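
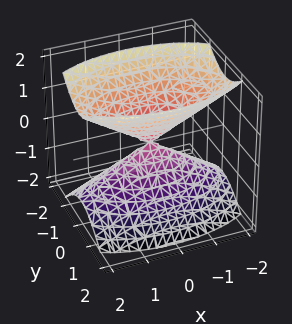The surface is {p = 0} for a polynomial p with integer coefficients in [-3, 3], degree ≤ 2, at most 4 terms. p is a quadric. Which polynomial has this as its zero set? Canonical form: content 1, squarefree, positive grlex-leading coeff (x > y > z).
x^2 + 3*y^2 - 2*z^2

I count 2 distinct pieces. They look like related sheets of one shape, so recover p as a whole.
Degree: a double cone through the origin; a quadric, so deg p = 2.
Symmetries: the x ↦ −x reflection is a symmetry, so x appears only in even powers; it's symmetric under z → −z, forcing even powers of z; mirror symmetry y ↦ −y ⇒ only even powers of y.
From the visible intercepts: it meets the z-axis at z = 0 (among the integer gridlines); it meets the x-axis at x = 0 (among the integer gridlines).
Matching integer coefficients to the picture gives p.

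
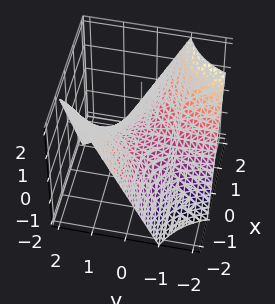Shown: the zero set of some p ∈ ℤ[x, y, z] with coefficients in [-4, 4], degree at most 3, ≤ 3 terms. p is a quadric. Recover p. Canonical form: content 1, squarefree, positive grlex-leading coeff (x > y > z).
x*y + z

Degree: a saddle surface; a quadric, so deg p = 2.
From the axis intercepts and sections: every point of the y-axis in the box is on the surface; the visible x-axis segment lies entirely on the surface; one z-axis crossing is at z = 0.
These observations pin down the coefficients.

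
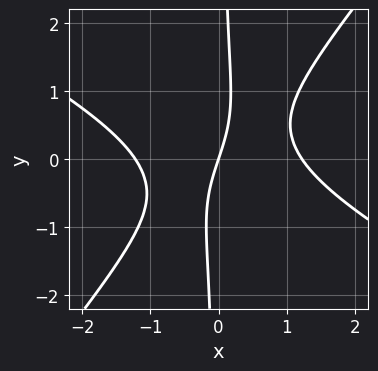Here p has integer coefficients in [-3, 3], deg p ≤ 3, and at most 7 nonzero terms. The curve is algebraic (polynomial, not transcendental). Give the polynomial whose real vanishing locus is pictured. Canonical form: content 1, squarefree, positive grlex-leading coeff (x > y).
deg p = 3. No degree-2 curve has this shape.
From the visible intercepts: one x-axis crossing is at x = 0; it crosses the y-axis at the gridline y = 0.
Fitting integer coefficients to these (and the overall shape) gives p.

2*x^3 + 2*x^2*y - 3*x*y^2 - 3*x + y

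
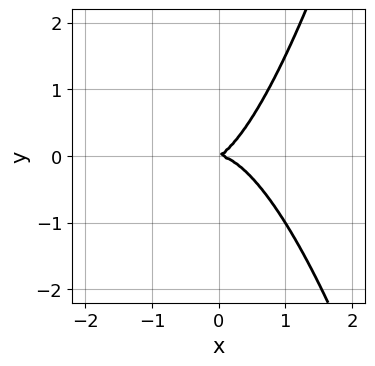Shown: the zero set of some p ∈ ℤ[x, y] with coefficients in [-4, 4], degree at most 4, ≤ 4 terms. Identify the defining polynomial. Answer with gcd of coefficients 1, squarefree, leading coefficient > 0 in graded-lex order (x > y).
3*x^3 + x*y - 2*y^2

1. deg p = 3. A generic line meets the curve in up to 3 points.
2. Checking where it meets the axes: it meets the x-axis at x = 0 (among the integer gridlines); it meets the y-axis at y = 0 (among the integer gridlines).
3. Matching integer coefficients to the picture gives p.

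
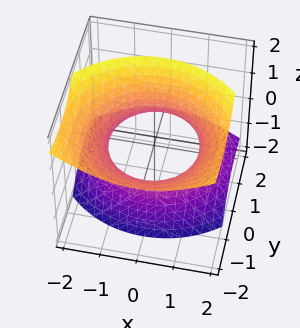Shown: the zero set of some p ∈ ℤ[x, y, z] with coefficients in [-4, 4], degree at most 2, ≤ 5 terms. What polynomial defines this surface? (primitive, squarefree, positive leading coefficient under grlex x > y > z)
2*x^2 + 2*y^2 + 3*y*z - 2*z^2 - 3

(a) Degree: the shape is more complex than any degree-1 surface, so deg p = 2.
(b) Checking where it meets the axes: the surface avoids every integer z-axis point in the box.
(c) Together with the visible shape, these determine p as stated.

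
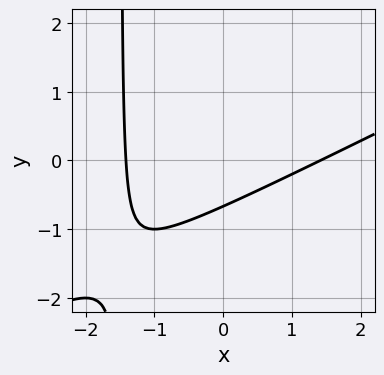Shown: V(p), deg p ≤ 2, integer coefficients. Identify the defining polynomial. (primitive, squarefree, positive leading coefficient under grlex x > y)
x^2 - 2*x*y - 3*y - 2

First, degree: no degree-1 curve has this shape, so deg p = 2.
Finally, matching integer coefficients to the picture gives p.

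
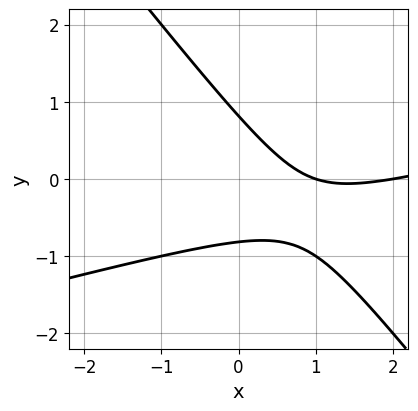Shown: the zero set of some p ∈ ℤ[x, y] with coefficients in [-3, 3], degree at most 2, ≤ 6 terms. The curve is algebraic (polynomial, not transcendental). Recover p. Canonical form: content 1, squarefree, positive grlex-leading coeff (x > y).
x^2 - 3*x*y - 3*y^2 - 3*x + 2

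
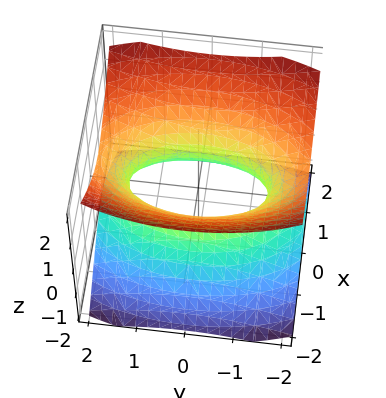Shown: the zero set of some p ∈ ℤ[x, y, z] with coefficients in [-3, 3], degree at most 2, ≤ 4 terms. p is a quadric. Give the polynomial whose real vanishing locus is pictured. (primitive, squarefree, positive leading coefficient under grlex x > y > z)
3*x^2 + y^2 - 3*z^2 - 2

First, the degree is 2 — an hourglass — one-sheet hyperboloid; a quadric.
Then, symmetries: it's symmetric under y → −y, forcing even powers of y; it's symmetric under x → −x, forcing even powers of x; the z ↦ −z reflection is a symmetry, so z appears only in even powers.
Then, against the integer gridlines: it misses every integer gridline on the z-axis.
Finally, together with the visible shape, these determine p as stated.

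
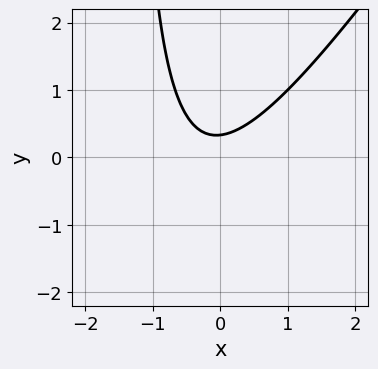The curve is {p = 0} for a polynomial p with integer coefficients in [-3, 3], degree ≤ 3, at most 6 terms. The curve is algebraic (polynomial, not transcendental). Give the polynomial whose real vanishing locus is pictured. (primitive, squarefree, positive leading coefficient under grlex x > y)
1. deg p = 2. A generic line meets the curve in up to 2 points.
2. Observable constraints: the curve avoids every integer x-axis point in the box.
3. Matching integer coefficients to the picture gives p.

3*x^2 - 2*x*y + x - 3*y + 1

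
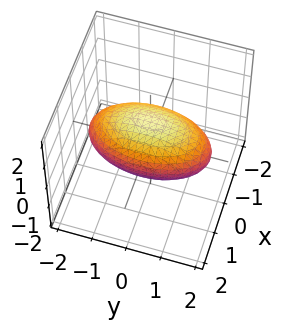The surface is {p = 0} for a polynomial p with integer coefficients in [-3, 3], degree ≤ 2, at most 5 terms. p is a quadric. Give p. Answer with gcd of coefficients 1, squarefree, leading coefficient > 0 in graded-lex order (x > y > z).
(a) The degree is 2 — bounded and convex; a quadric.
(b) Symmetries: mirror symmetry x ↦ −x ⇒ only even powers of x; mirror symmetry y ↦ −y ⇒ only even powers of y; it's symmetric under z → −z, forcing even powers of z.
(c) Observable constraints: among the integer gridlines, it crosses the x-axis at x ∈ {-1, 1}; among the integer gridlines, it crosses the z-axis at z ∈ {-1, 1}.
(d) Matching integer coefficients to the picture gives p.

3*x^2 + y^2 + 3*z^2 - 3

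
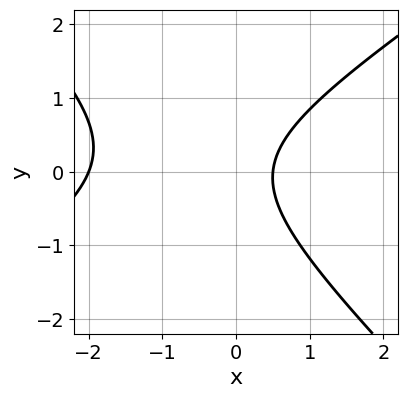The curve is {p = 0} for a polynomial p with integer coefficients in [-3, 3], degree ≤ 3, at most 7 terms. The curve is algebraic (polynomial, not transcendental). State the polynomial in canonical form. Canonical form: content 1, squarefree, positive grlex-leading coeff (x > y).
2*x^2 - x*y - 3*y^2 + 3*x - 2

deg p = 2.
Observable constraints: it meets the x-axis at x = -2 (among the integer gridlines); it misses every integer gridline on the y-axis.
Solving for integer coefficients yields p as stated.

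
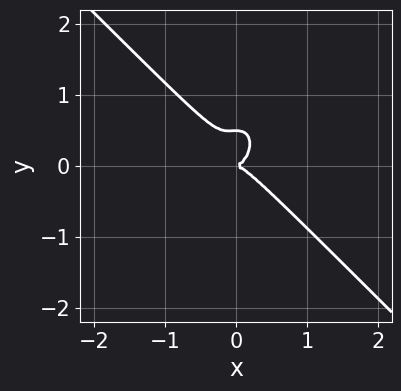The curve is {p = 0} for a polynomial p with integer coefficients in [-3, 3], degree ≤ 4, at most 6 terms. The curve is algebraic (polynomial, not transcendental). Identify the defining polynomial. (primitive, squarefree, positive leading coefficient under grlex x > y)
(a) The degree is 3 — a generic line meets the curve in up to 3 points.
(b) Checking where it meets the axes: one x-axis crossing is at x = 0; it crosses the y-axis at the gridline y = 0.
(c) Solving for integer coefficients yields p as stated.

3*x^3 + x^2*y + 2*y^3 - y^2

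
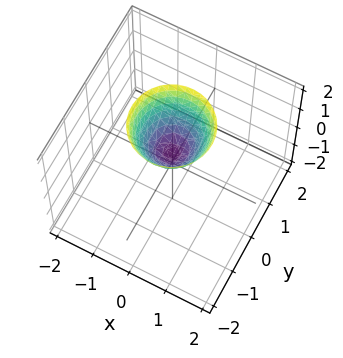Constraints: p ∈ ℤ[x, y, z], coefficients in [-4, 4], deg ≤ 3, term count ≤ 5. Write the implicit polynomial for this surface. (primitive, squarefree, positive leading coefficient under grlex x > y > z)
(a) The degree is 2 — no degree-1 surface has this shape.
(b) By symmetry, the surface is invariant under rotation about z: p = q(x² + y², z).
(c) Checking where it meets the axes: it misses every integer gridline on the y-axis; a circular section at z = 2 has radius exactly 1; no x-intercept at any integer in the box.
(d) The integer polynomial consistent with all of this is the stated p.

3*x^2 + 3*y^2 - 2*z + 1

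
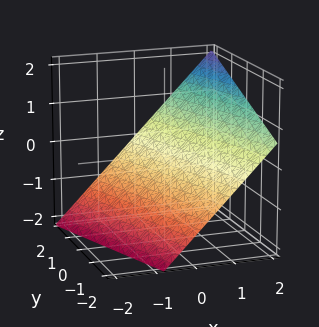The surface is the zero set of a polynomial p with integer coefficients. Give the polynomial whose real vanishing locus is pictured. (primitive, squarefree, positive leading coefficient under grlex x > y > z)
1. Degree: every cross-section is a straight line — this is a plane, so deg p = 1.
2. From the visible intercepts: one y-axis crossing is at y = 2.
3. Together with the visible shape, these determine p as stated.

3*x + y - 3*z - 2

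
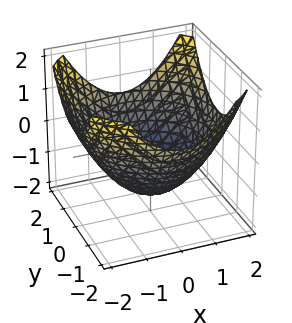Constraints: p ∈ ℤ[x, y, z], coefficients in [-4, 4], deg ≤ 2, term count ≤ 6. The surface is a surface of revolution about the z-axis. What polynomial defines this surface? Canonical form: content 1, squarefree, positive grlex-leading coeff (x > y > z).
Degree: the shape is more complex than any degree-1 surface, so deg p = 2.
Symmetries: the surface is invariant under rotation about z: p = q(x² + y², z).
Reading off the gridlines: a circular section at z = -1 has radius exactly 1.
Matching integer coefficients to the picture gives p.

x^2 + y^2 - 2*z - 3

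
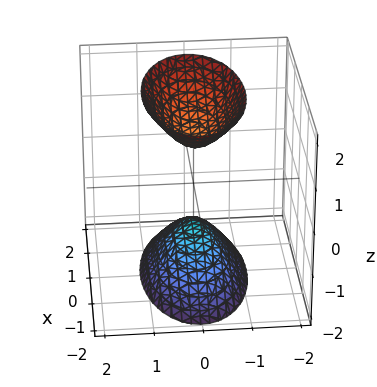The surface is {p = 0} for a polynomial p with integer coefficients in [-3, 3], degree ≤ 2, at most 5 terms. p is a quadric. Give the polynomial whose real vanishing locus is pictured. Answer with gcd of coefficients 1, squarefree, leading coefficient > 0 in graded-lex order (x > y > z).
x^2 + 3*y^2 - z^2 + 1

The picture has 2 separate pieces. They look like related sheets of one shape, so recover p as a whole.
deg p = 2. Two separate bowl-shaped sheets opening away from each other; a quadric.
Symmetries: the x ↦ −x reflection is a symmetry, so x appears only in even powers; the y ↦ −y reflection is a symmetry, so y appears only in even powers; it's symmetric under z → −z, forcing even powers of z.
Against the integer gridlines: the surface avoids every integer x-axis point in the box; the z-axis gridline crossings are at z ∈ {-1, 1}; no y-intercept at any integer in the box.
Together with the visible shape, these determine p as stated.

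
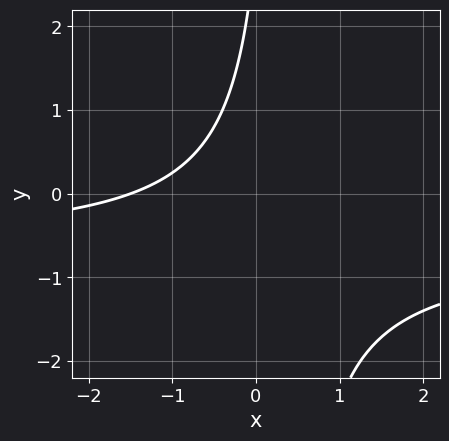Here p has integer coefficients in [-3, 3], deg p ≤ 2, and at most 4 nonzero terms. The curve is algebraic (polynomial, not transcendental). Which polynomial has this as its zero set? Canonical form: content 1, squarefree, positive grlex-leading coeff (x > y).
3*x*y + 2*x - y + 3

First, degree: no degree-1 curve has this shape, so deg p = 2.
Next, from the axis intercepts and sections: no y-intercept at any integer in the box.
Finally, putting this together gives p.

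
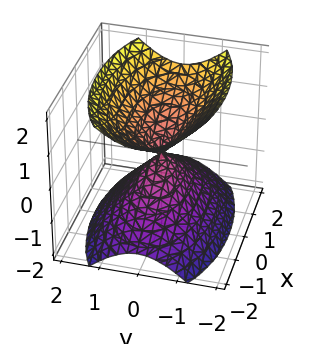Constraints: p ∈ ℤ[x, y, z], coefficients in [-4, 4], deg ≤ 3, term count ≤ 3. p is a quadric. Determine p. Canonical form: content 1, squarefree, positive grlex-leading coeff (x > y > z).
x^2 + 3*y^2 - 2*z^2

The picture has 2 separate pieces.
deg p = 2.
Symmetries: mirror symmetry x ↦ −x ⇒ only even powers of x; mirror symmetry y ↦ −y ⇒ only even powers of y; mirror symmetry z ↦ −z ⇒ only even powers of z.
From the axis intercepts and sections: it crosses the x-axis at the gridline x = 0; it meets the y-axis at y = 0 (among the integer gridlines); it crosses the z-axis at the gridline z = 0.
Putting this together gives p.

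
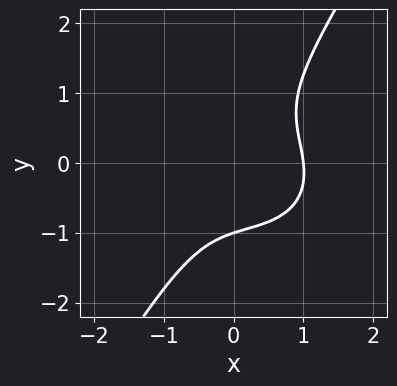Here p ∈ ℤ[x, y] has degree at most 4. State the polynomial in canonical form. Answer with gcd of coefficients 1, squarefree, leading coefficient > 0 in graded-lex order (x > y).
First, deg p = 3.
Then, observable constraints: one y-axis crossing is at y = -1; one x-axis crossing is at x = 1.
Finally, solving for integer coefficients yields p as stated.

3*x^3 + x^2*y + 3*x*y^2 - 3*y^3 - 3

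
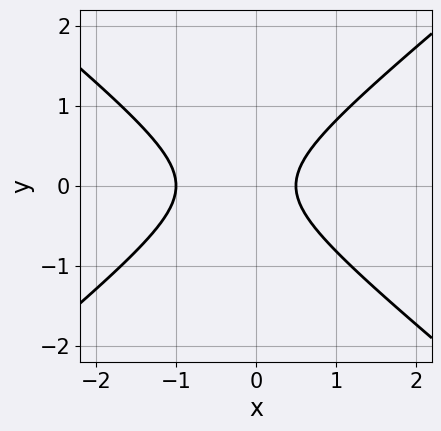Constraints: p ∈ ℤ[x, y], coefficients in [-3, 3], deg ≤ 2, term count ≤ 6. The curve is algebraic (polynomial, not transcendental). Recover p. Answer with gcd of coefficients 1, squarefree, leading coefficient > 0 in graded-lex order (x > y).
2*x^2 - 3*y^2 + x - 1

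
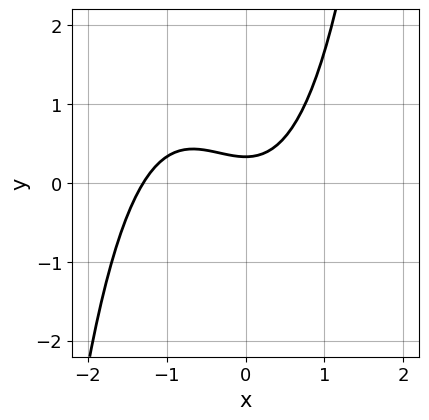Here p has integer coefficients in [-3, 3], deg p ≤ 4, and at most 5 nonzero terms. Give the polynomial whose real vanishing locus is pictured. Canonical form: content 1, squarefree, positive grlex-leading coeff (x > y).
2*x^3 + 2*x^2 - 3*y + 1

1. The degree is 3 — the shape is more complex than any degree-2 curve.
2. The integer polynomial consistent with all of this is the stated p.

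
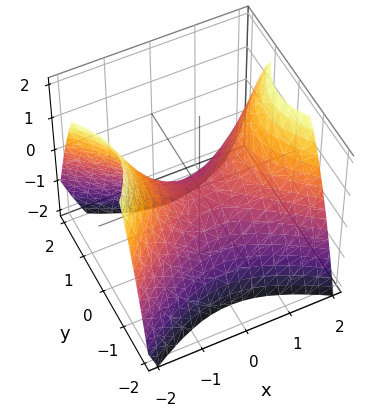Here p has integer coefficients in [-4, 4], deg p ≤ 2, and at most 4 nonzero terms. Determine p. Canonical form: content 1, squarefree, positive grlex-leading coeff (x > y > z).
First, degree: a saddle surface; a quadric, so deg p = 2.
Next, symmetries: mirror symmetry x ↦ −x ⇒ only even powers of x; the y ↦ −y reflection is a symmetry, so y appears only in even powers.
Then, checking where it meets the axes: it crosses the z-axis at the gridline z = 0; one x-axis crossing is at x = 0; it crosses the y-axis at the gridline y = 0.
Finally, the integer polynomial consistent with all of this is the stated p.

2*x^2 - 3*y^2 - 3*z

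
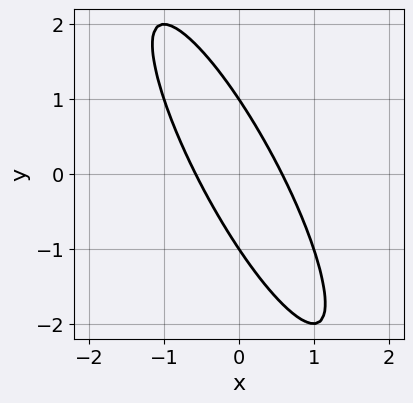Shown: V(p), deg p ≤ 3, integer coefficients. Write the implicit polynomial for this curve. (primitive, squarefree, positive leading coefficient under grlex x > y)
1. The degree is 2 — a generic line meets the curve in up to 2 points.
2. Checking where it meets the axes: the y-axis gridline crossings are at y ∈ {-1, 1}.
3. Solving for integer coefficients yields p as stated.

3*x^2 + 3*x*y + y^2 - 1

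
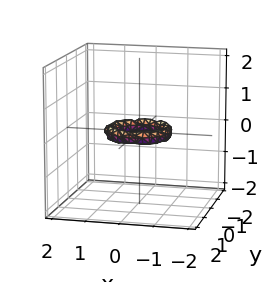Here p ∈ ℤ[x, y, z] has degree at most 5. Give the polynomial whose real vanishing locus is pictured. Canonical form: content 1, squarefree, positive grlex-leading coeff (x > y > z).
(a) The degree is 4 — no degree-3 surface has this shape.
(b) By symmetry, every cross-section ⟂ z is a circle, so x, y appear only via x² + y².
(c) Reading off the gridlines: the x-axis gridline crossings are at x ∈ {-1, 1}; the y-axis gridline crossings are at y ∈ {-1, 1}; no z-intercept at any integer in the box; a circular section at z = 0 has radius between 0 and 1.
(d) Putting this together gives p.

2*x^4 + 4*x^2*y^2 + 2*y^4 - 3*x^2 - 3*y^2 + 3*z^2 + 1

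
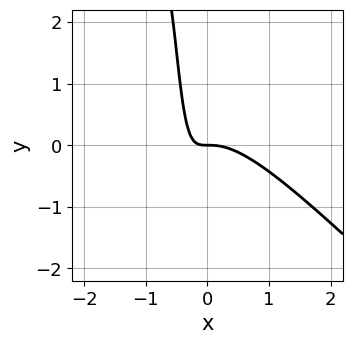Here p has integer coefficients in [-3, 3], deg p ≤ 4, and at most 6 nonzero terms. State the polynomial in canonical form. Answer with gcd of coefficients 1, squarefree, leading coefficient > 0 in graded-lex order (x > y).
3*x^3 + 3*x^2*y + 3*x*y + y

First, degree: the shape is more complex than any degree-2 curve, so deg p = 3.
Then, from the axis intercepts and sections: it crosses the y-axis at the gridline y = 0; it crosses the x-axis at the gridline x = 0.
Finally, together with the visible shape, these determine p as stated.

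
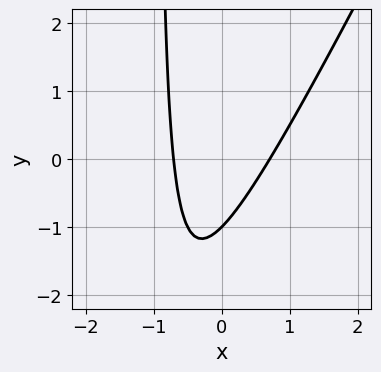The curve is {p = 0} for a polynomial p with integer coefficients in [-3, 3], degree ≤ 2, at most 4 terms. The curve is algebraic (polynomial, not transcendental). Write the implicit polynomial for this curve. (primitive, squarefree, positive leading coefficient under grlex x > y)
(a) The degree is 2 — no degree-1 curve has this shape.
(b) Checking where it meets the axes: one y-axis crossing is at y = -1.
(c) Together with the visible shape, these determine p as stated.

2*x^2 - x*y - y - 1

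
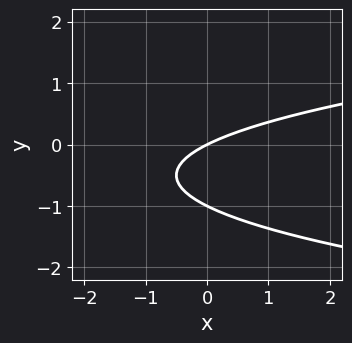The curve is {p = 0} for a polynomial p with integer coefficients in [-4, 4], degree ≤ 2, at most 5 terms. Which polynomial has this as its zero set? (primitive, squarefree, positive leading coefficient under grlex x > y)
First, deg p = 2.
Then, against the integer gridlines: the y-axis gridline crossings are at y ∈ {-1, 0}; it meets the x-axis at x = 0 (among the integer gridlines).
Finally, the integer polynomial consistent with all of this is the stated p.

2*y^2 - x + 2*y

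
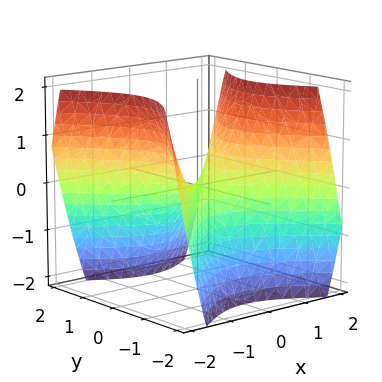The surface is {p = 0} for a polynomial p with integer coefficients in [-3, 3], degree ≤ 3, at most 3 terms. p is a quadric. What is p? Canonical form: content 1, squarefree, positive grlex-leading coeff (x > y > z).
x^2 - y^2 - z

(a) The degree is 2 — a saddle surface; a quadric.
(b) Symmetries: mirror symmetry x ↦ −x ⇒ only even powers of x; the y ↦ −y reflection is a symmetry, so y appears only in even powers.
(c) From the visible intercepts: it crosses the x-axis at the gridline x = 0; one z-axis crossing is at z = 0; one y-axis crossing is at y = 0.
(d) Assembling these constraints gives the stated polynomial.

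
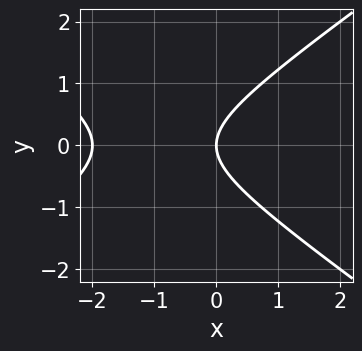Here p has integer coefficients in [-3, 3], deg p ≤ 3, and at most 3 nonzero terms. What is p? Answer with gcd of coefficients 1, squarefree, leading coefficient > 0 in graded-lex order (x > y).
x^2 - 2*y^2 + 2*x

(a) Degree: no degree-1 curve has this shape, so deg p = 2.
(b) Symmetries: mirror symmetry y ↦ −y ⇒ only even powers of y.
(c) From the axis intercepts and sections: it meets the y-axis at y = 0 (among the integer gridlines); among the integer gridlines, it crosses the x-axis at x ∈ {-2, 0}.
(d) Fitting integer coefficients to these (and the overall shape) gives p.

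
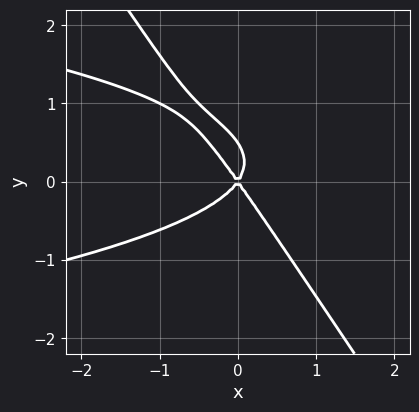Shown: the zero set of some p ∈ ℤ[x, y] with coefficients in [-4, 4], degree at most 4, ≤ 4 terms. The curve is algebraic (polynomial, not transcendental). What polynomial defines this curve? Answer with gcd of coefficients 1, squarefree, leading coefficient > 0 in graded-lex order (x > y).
3*x*y^2 + 2*y^3 + 2*x^2 - y^2

The degree is 3 — a generic line meets the curve in up to 3 points.
From the visible intercepts: it crosses the y-axis at the gridline y = 0; it meets the x-axis at x = 0 (among the integer gridlines).
These observations pin down the coefficients.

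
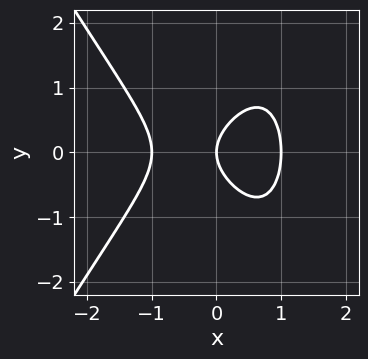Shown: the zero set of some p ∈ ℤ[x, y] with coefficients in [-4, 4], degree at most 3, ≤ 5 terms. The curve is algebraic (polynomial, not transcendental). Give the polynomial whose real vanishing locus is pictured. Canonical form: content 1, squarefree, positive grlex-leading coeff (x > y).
deg p = 3.
Symmetries: mirror symmetry y ↦ −y ⇒ only even powers of y.
Against the integer gridlines: one y-axis crossing is at y = 0; the x-axis gridline crossings are at x ∈ {-1, 0, 1}.
Matching integer coefficients to the picture gives p.

3*x^3 - x*y^2 + 3*y^2 - 3*x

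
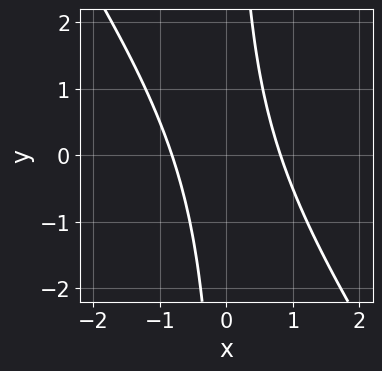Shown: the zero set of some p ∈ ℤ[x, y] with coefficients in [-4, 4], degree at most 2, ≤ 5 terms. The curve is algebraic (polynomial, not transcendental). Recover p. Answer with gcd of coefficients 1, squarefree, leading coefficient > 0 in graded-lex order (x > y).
(a) The degree is 2 — the shape is more complex than any degree-1 curve.
(b) Reading off the gridlines: it misses every integer gridline on the y-axis.
(c) Fitting integer coefficients to these (and the overall shape) gives p.

3*x^2 + 2*x*y - 2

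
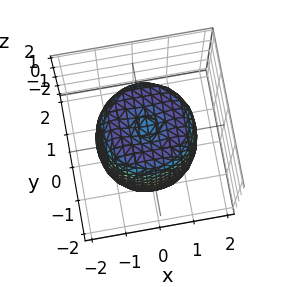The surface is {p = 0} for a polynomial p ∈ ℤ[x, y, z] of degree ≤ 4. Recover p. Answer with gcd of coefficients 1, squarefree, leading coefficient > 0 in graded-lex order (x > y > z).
First, the degree is 4 — a generic line meets the surface in up to 4 points.
Next, by symmetry, the surface is invariant under rotation about z: p = q(x² + y², z).
Next, observable constraints: a circular section at z = -1 has radius between 1 and 2.
Finally, matching integer coefficients to the picture gives p.

2*x^4 + 4*x^2*y^2 + 2*y^4 - 3*x^2 - 3*y^2 + z^2 - 2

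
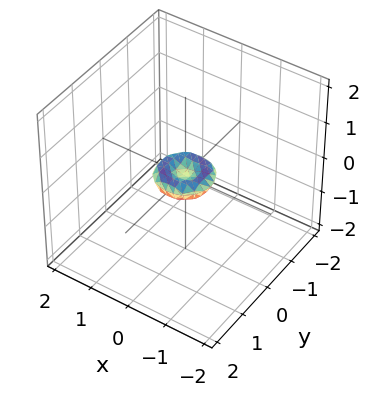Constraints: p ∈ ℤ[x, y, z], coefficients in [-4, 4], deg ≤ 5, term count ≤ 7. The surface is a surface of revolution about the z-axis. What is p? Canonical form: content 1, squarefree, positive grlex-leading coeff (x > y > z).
2*x^4 + 4*x^2*y^2 + 2*y^4 - x^2 - y^2 + 3*z^2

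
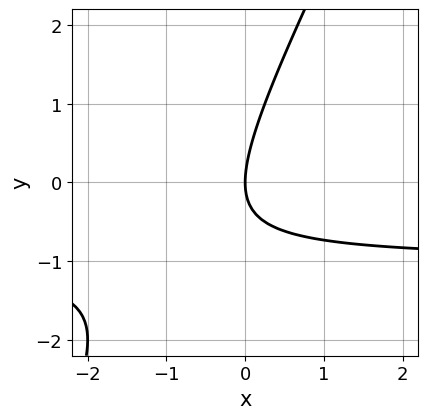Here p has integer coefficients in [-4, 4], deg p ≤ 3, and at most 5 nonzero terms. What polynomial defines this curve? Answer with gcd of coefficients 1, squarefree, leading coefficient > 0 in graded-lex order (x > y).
2*x*y - y^2 + 2*x

First, deg p = 2. The shape is more complex than any degree-1 curve.
Next, checking where it meets the axes: one y-axis crossing is at y = 0; one x-axis crossing is at x = 0.
Finally, solving for integer coefficients yields p as stated.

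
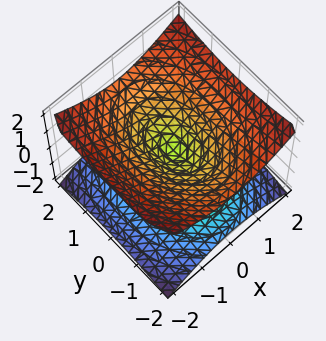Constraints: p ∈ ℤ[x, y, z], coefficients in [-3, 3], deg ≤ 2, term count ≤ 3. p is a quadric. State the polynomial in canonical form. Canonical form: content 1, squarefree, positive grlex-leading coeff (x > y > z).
2*x^2 + y^2 - 3*z^2

The degree is 2 — two nappes meeting at a single point; a quadric.
Symmetries: the z ↦ −z reflection is a symmetry, so z appears only in even powers; mirror symmetry x ↦ −x ⇒ only even powers of x; mirror symmetry y ↦ −y ⇒ only even powers of y.
Against the integer gridlines: it crosses the x-axis at the gridline x = 0; one z-axis crossing is at z = 0; one y-axis crossing is at y = 0.
Together with the visible shape, these determine p as stated.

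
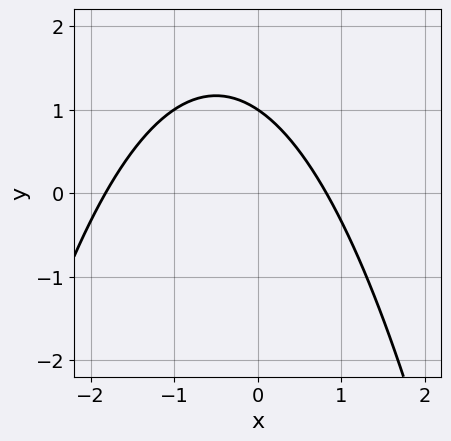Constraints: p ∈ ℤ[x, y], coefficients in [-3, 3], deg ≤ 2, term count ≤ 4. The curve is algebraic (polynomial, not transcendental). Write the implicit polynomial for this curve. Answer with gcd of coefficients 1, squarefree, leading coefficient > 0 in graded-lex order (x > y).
2*x^2 + 2*x + 3*y - 3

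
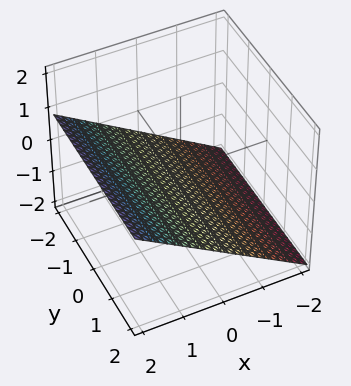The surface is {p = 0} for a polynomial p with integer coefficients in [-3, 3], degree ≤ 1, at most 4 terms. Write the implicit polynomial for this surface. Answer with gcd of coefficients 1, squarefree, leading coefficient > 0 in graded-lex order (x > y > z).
2*x - 3*z - 2

Degree: every cross-section is a straight line — this is a plane, so deg p = 1.
From the visible intercepts: one x-axis crossing is at x = 1; it misses every integer gridline on the y-axis.
Matching integer coefficients to the picture gives p.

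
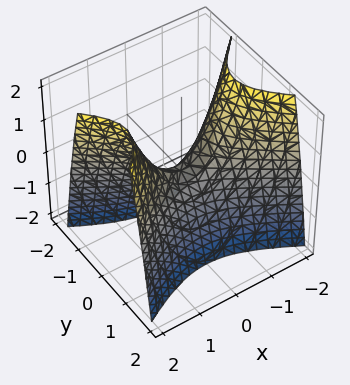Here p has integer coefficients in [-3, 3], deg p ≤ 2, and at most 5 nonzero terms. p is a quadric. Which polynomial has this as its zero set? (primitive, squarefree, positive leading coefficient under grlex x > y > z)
x^2 - 2*y^2 - z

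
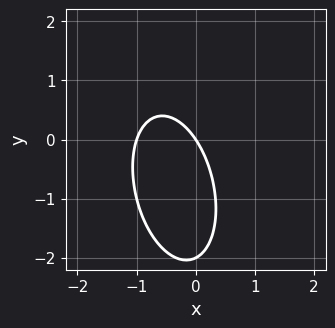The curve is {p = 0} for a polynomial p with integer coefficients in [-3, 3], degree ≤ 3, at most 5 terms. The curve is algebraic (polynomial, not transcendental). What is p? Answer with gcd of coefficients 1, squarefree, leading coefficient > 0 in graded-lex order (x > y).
3*x^2 + x*y + y^2 + 3*x + 2*y

1. The degree is 2 — no degree-1 curve has this shape.
2. Against the integer gridlines: among the integer gridlines, it crosses the y-axis at y ∈ {-2, 0}; the x-axis gridline crossings are at x ∈ {-1, 0}.
3. Putting this together gives p.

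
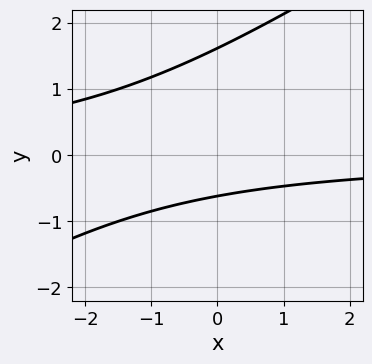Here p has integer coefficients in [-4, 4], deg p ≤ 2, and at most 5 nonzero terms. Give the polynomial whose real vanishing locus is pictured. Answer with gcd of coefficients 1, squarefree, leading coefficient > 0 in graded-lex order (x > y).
(a) Degree: a generic line meets the curve in up to 2 points, so deg p = 2.
(b) From the axis intercepts and sections: the curve avoids every integer x-axis point in the box.
(c) Solving for integer coefficients yields p as stated.

2*x*y - 3*y^2 + 3*y + 3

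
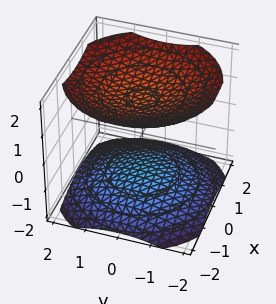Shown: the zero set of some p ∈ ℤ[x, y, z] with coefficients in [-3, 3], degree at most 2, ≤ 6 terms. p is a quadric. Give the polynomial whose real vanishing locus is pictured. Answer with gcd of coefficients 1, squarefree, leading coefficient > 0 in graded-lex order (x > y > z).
(a) I count 2 distinct pieces.
(b) The degree is 2 — two sheets facing apart; a quadric.
(c) Symmetries: mirror symmetry z ↦ −z ⇒ only even powers of z; every cross-section ⟂ z is a circle, so x, y appear only via x² + y².
(d) Checking where it meets the axes: it misses every integer gridline on the x-axis; no y-intercept at any integer in the box.
(e) Solving for integer coefficients yields p as stated.

x^2 + y^2 - 2*z^2 + 3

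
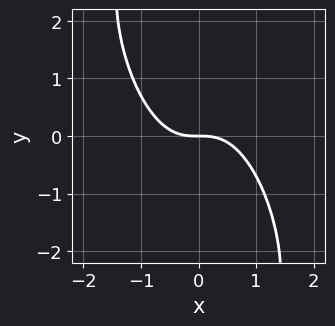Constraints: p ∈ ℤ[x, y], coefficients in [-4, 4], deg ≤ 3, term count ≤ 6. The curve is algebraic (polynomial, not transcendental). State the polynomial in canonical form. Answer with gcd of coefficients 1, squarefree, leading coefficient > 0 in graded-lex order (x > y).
The degree is 3 — the shape is more complex than any degree-2 curve.
Reading off the gridlines: it crosses the x-axis at the gridline x = 0; it meets the y-axis at y = 0 (among the integer gridlines).
Matching integer coefficients to the picture gives p.

3*x^3 + 2*x^2*y + x*y^2 + 3*y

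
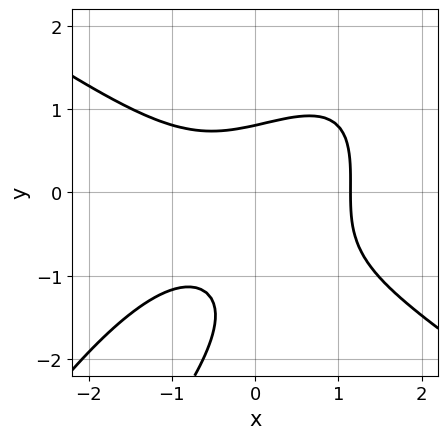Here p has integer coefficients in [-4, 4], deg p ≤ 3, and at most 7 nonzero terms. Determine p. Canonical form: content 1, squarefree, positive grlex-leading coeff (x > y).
2*x^3 - 3*x*y^2 + 2*y^3 + 3*y^2 - 3

First, the degree is 3 — no degree-2 curve has this shape.
Finally, solving for integer coefficients yields p as stated.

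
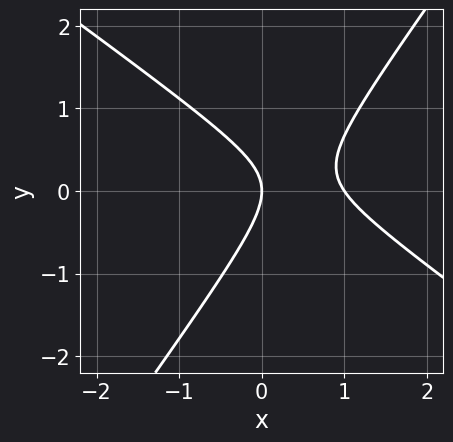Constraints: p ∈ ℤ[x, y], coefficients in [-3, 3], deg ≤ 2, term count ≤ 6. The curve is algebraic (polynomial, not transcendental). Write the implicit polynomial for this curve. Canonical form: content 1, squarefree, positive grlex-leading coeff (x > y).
3*x^2 + 2*x*y - 3*y^2 - 3*x

First, degree: no degree-1 curve has this shape, so deg p = 2.
Then, observable constraints: the x-axis gridline crossings are at x ∈ {0, 1}; it meets the y-axis at y = 0 (among the integer gridlines).
Finally, fitting integer coefficients to these (and the overall shape) gives p.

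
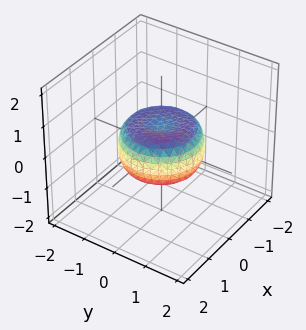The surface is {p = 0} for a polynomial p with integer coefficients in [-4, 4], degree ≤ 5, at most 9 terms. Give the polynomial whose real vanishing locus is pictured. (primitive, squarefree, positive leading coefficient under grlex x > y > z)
First, the degree is 4 — a generic line meets the surface in up to 4 points.
Then, symmetries: the z-axis is an axis of rotation, so x and y enter only as x² + y².
Next, from the axis intercepts and sections: a circular section at z = 0 has radius between 1 and 2.
Finally, the integer polynomial consistent with all of this is the stated p.

2*x^4 + 4*x^2*y^2 + 2*y^4 - 2*x^2 - 2*y^2 + 3*z^2 - 1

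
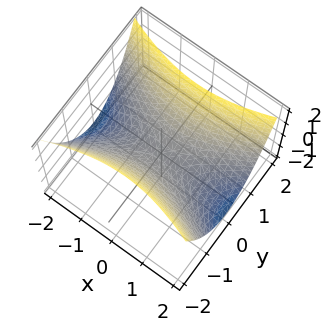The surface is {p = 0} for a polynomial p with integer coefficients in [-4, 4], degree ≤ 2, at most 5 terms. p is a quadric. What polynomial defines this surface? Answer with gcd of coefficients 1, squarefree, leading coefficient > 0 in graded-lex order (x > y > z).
First, deg p = 2. A hyperbolic paraboloid; a quadric.
Next, symmetries: mirror symmetry x ↦ −x ⇒ only even powers of x; it's symmetric under y → −y, forcing even powers of y.
Next, reading off the gridlines: it meets the x-axis at x = 0 (among the integer gridlines); it crosses the y-axis at the gridline y = 0; it meets the z-axis at z = 0 (among the integer gridlines).
Finally, matching integer coefficients to the picture gives p.

x^2 - 3*y^2 + 3*z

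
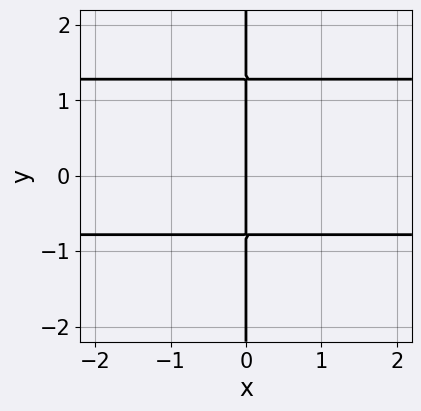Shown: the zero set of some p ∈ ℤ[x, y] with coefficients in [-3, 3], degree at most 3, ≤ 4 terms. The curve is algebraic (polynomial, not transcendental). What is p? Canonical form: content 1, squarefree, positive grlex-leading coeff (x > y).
First, the degree is 3 — the shape is more complex than any degree-2 curve.
Next, checking where it meets the axes: one x-axis crossing is at x = 0; the visible y-axis segment lies entirely on the curve.
Finally, solving for integer coefficients yields p as stated.

2*x*y^2 - x*y - 2*x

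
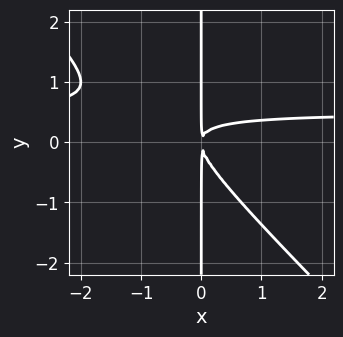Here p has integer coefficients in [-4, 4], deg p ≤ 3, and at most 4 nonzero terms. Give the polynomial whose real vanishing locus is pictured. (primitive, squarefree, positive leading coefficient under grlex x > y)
First, deg p = 3. The shape is more complex than any degree-2 curve.
Next, against the integer gridlines: every point of the y-axis in the box is on the curve.
Finally, matching integer coefficients to the picture gives p.

2*x^2*y + 2*x*y^2 - x^2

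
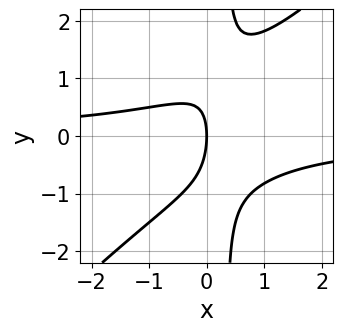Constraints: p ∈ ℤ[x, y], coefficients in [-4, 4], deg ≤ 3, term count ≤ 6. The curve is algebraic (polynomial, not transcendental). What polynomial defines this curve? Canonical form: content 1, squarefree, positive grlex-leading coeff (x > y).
3*x^2*y - 3*x*y^2 - x*y + y^2 + 3*x

First, the degree is 3 — the shape is more complex than any degree-2 curve.
Then, from the visible intercepts: it crosses the y-axis at the gridline y = 0; one x-axis crossing is at x = 0.
Finally, the integer polynomial consistent with all of this is the stated p.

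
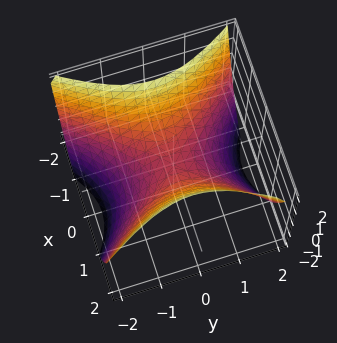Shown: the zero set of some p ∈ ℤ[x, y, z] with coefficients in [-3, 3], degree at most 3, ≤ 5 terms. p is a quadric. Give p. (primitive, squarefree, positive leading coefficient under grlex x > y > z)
(a) The degree is 2 — a saddle surface; a quadric.
(b) Symmetries: the x ↦ −x reflection is a symmetry, so x appears only in even powers; mirror symmetry y ↦ −y ⇒ only even powers of y.
(c) Reading off the gridlines: it meets the x-axis at x = 0 (among the integer gridlines); it meets the y-axis at y = 0 (among the integer gridlines).
(d) Assembling these constraints gives the stated polynomial.

3*x^2 - 2*y^2 - 3*z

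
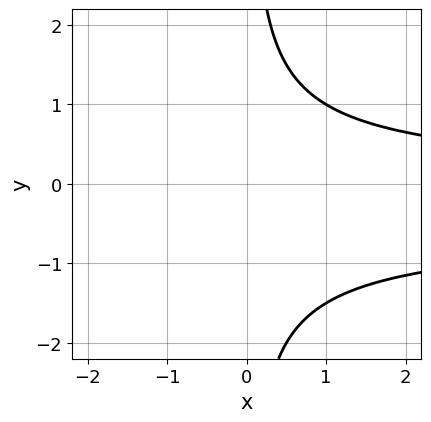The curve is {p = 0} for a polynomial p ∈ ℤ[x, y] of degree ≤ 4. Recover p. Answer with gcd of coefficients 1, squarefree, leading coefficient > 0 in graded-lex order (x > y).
First, the degree is 3 — the shape is more complex than any degree-2 curve.
Next, from the axis intercepts and sections: no y-intercept at any integer in the box; no x-intercept at any integer in the box.
Finally, together with the visible shape, these determine p as stated.

2*x*y^2 + x*y - 3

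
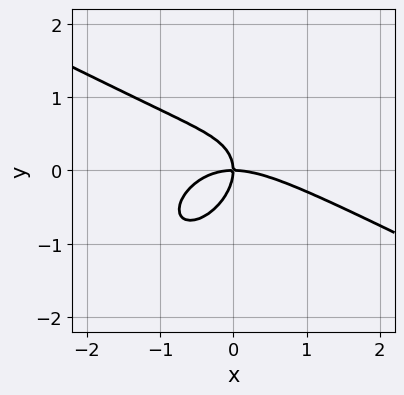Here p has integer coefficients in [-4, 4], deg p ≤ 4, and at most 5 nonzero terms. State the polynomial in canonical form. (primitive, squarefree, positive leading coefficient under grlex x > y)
(a) deg p = 3.
(b) From the axis intercepts and sections: it meets the x-axis at x = 0 (among the integer gridlines); it meets the y-axis at y = 0 (among the integer gridlines).
(c) Together with the visible shape, these determine p as stated.

x^3 + x^2*y - x*y^2 + 2*y^3 + 2*x*y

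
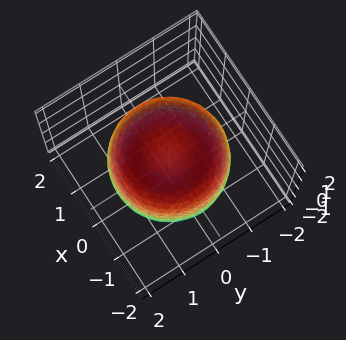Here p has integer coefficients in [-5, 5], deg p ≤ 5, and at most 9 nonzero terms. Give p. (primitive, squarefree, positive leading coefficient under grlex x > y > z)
2*x^4 + 4*x^2*y^2 + 2*y^4 - 3*x^2 - 3*y^2 + 3*z^2 - 3

1. deg p = 4. A generic line meets the surface in up to 4 points.
2. Symmetries: every cross-section ⟂ z is a circle, so x, y appear only via x² + y².
3. Observable constraints: a circular section at z = -1 has radius between 1 and 2; among the integer gridlines, it crosses the z-axis at z ∈ {-1, 1}.
4. Assembling these constraints gives the stated polynomial.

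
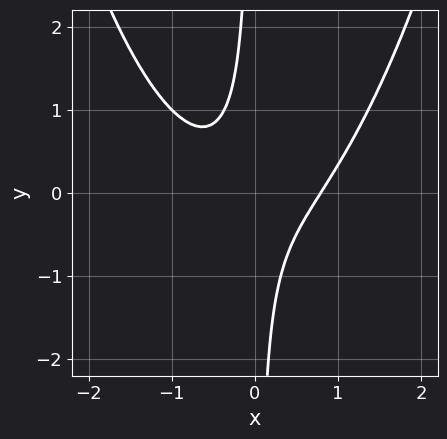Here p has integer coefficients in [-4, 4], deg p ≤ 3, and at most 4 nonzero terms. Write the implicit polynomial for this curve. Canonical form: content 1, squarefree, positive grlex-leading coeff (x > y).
2*x^3 - 3*x*y - 1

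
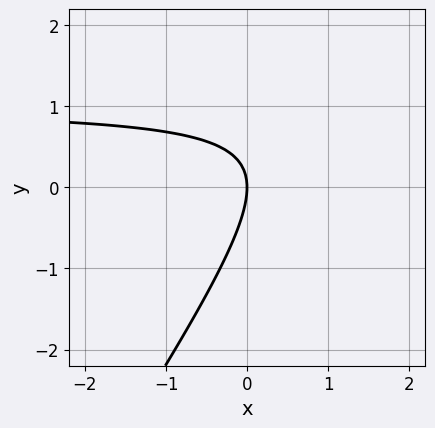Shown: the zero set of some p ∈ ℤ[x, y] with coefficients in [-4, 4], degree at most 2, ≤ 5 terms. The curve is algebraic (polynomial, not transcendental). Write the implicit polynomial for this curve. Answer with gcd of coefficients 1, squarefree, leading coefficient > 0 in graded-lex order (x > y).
3*x*y - 2*y^2 - 3*x

The degree is 2 — the shape is more complex than any degree-1 curve.
From the axis intercepts and sections: it meets the x-axis at x = 0 (among the integer gridlines); it meets the y-axis at y = 0 (among the integer gridlines).
Together with the visible shape, these determine p as stated.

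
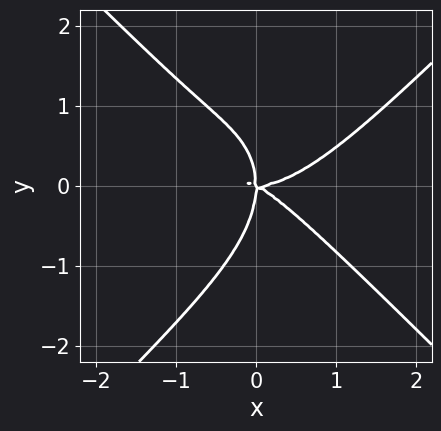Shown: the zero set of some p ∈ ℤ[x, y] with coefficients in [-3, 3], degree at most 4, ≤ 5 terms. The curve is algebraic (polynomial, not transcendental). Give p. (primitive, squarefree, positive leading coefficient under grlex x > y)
The degree is 4 — no degree-3 curve has this shape.
Against the integer gridlines: one y-axis crossing is at y = 0; it crosses the x-axis at the gridline x = 0.
Fitting integer coefficients to these (and the overall shape) gives p.

x^4 - y^4 - x^2*y - 2*x*y^2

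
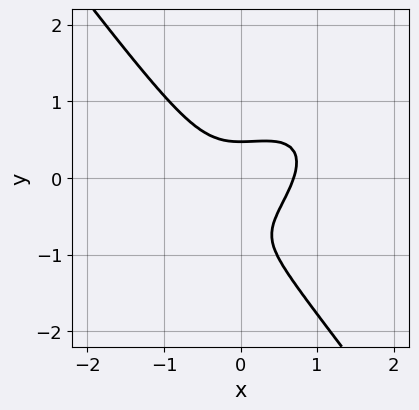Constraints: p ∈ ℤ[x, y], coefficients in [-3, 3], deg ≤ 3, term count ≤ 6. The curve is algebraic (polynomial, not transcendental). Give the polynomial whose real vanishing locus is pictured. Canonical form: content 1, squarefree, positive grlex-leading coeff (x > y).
3*x^3 - 3*x^2*y + 3*y^3 + 3*y^2 - 1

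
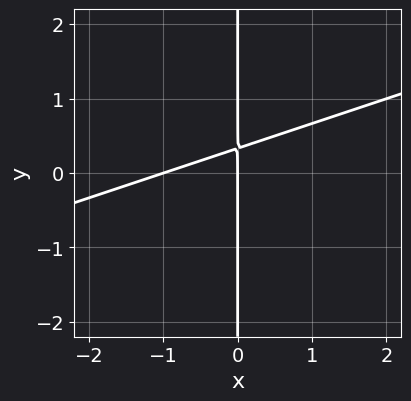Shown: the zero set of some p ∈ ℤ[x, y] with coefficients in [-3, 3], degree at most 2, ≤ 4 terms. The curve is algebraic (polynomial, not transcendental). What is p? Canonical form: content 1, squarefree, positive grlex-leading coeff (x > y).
deg p = 2. No degree-1 curve has this shape.
From the visible intercepts: the visible y-axis segment lies entirely on the curve; the x-axis gridline crossings are at x ∈ {-1, 0}.
Putting this together gives p.

x^2 - 3*x*y + x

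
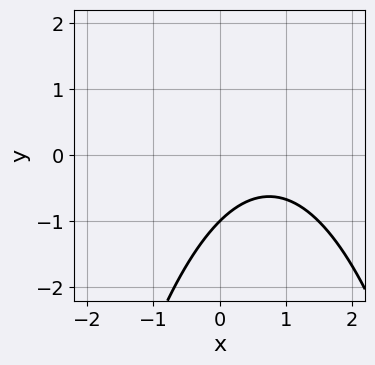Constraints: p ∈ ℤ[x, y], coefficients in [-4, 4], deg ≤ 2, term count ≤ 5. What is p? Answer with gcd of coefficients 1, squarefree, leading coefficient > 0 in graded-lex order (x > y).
First, deg p = 2.
Then, observable constraints: it crosses the y-axis at the gridline y = -1; no x-intercept at any integer in the box.
Finally, putting this together gives p.

2*x^2 - 3*x + 3*y + 3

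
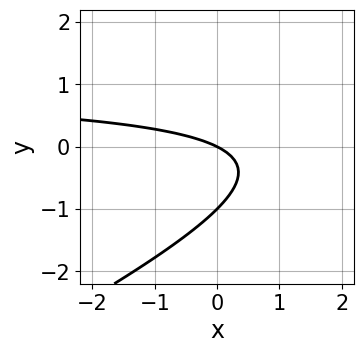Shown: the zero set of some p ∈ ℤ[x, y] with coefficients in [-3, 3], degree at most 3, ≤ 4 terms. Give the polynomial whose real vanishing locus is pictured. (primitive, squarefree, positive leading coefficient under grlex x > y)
(a) The degree is 2 — no degree-1 curve has this shape.
(b) From the axis intercepts and sections: it crosses the x-axis at the gridline x = 0; among the integer gridlines, it crosses the y-axis at y ∈ {-1, 0}.
(c) Together with the visible shape, these determine p as stated.

x*y - 2*y^2 - x - 2*y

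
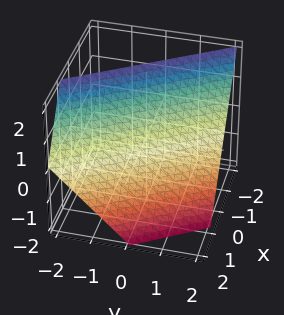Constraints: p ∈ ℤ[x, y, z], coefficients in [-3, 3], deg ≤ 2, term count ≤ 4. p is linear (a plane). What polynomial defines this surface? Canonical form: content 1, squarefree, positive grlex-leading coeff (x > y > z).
1. The degree is 1 — the surface is flat (a plane).
2. Observable constraints: one y-axis crossing is at y = 1; it meets the z-axis at z = 1 (among the integer gridlines).
3. Assembling these constraints gives the stated polynomial.

3*x + 2*y + 2*z - 2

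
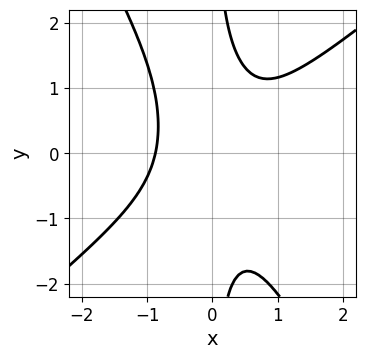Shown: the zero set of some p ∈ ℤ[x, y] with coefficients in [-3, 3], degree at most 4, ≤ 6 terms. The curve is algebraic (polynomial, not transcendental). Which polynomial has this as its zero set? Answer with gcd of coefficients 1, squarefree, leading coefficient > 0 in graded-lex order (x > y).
Degree: no degree-2 curve has this shape, so deg p = 3.
From the axis intercepts and sections: it misses every integer gridline on the y-axis.
Matching integer coefficients to the picture gives p.

3*x^3 - 2*x^2*y - 2*x*y^2 + 2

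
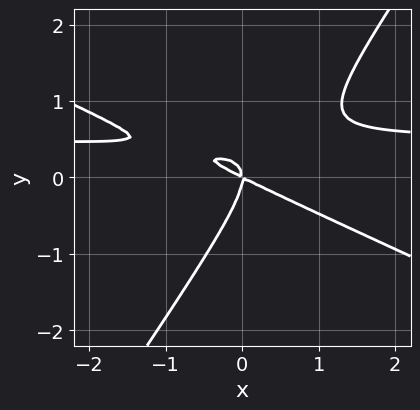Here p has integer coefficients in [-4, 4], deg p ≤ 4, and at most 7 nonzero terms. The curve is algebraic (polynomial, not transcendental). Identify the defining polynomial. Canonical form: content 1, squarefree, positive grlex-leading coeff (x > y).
2*x^2*y + 3*x*y^2 - 3*y^3 - x^2 - 2*x*y

(a) The degree is 3 — the shape is more complex than any degree-2 curve.
(b) Against the integer gridlines: one y-axis crossing is at y = 0; it meets the x-axis at x = 0 (among the integer gridlines).
(c) These observations pin down the coefficients.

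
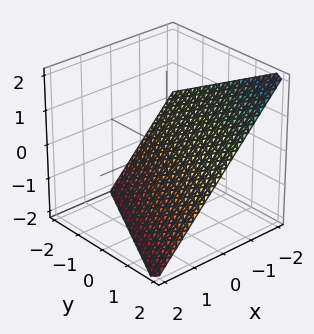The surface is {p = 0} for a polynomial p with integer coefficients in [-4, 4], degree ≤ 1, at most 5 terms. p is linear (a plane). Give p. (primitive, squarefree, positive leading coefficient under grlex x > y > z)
2*x - y + 2*z + 2

deg p = 1. The surface is flat (a plane).
From the axis intercepts and sections: one y-axis crossing is at y = 2; it crosses the z-axis at the gridline z = -1; it meets the x-axis at x = -1 (among the integer gridlines).
Solving for integer coefficients yields p as stated.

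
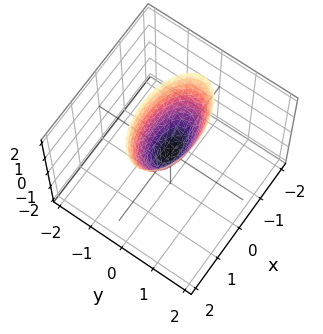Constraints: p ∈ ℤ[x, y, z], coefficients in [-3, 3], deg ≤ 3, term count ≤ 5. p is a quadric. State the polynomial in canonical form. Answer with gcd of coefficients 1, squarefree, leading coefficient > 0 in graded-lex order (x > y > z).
x^2 + 3*y^2 - z

deg p = 2.
Symmetries: it's symmetric under x → −x, forcing even powers of x; mirror symmetry y ↦ −y ⇒ only even powers of y.
From the visible intercepts: it crosses the y-axis at the gridline y = 0; one z-axis crossing is at z = 0; one x-axis crossing is at x = 0.
Assembling these constraints gives the stated polynomial.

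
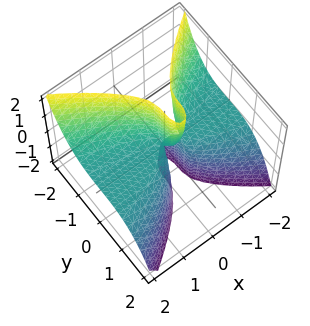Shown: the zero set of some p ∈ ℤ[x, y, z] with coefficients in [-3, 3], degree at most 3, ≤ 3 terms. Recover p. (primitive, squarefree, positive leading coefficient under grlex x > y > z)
2*x^2*z + 2*y^3 + x*z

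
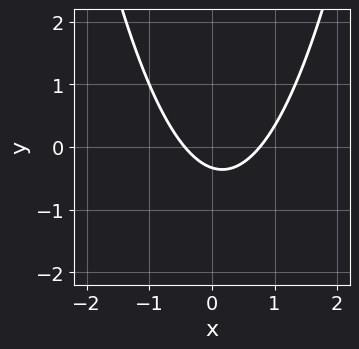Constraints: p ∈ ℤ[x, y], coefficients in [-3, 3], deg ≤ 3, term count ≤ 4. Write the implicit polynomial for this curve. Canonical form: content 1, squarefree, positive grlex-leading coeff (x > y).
3*x^2 - x - 3*y - 1

(a) The degree is 2 — no degree-1 curve has this shape.
(b) Putting this together gives p.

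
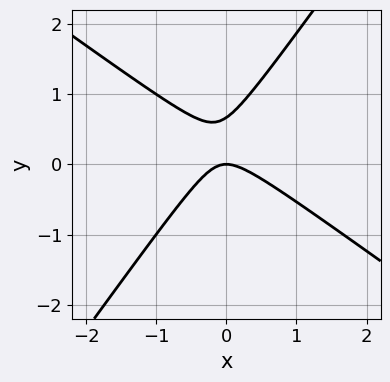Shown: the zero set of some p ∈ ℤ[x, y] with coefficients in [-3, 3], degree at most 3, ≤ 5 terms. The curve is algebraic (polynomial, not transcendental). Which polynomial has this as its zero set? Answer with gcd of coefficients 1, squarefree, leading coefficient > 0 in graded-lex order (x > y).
3*x^2 + 2*x*y - 3*y^2 + 2*y

(a) deg p = 2.
(b) Observable constraints: one x-axis crossing is at x = 0; it crosses the y-axis at the gridline y = 0.
(c) Fitting integer coefficients to these (and the overall shape) gives p.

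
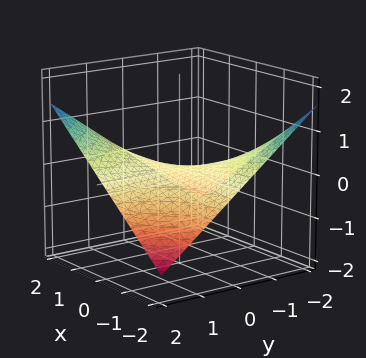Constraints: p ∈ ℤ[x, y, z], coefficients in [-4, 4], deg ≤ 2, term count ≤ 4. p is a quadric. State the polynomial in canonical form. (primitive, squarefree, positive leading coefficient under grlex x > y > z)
deg p = 2. A hyperbolic paraboloid; a quadric.
Checking where it meets the axes: the visible y-axis segment lies entirely on the surface; it meets the z-axis at z = 0 (among the integer gridlines).
Solving for integer coefficients yields p as stated. Check: (1, 0, 0) on the x-axis lies on the surface, and p(1, 0, 0) = 0. ✓

x*y - 3*z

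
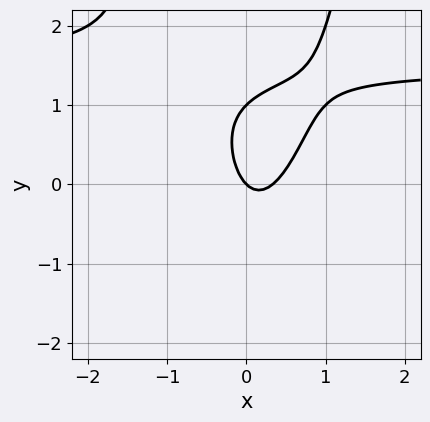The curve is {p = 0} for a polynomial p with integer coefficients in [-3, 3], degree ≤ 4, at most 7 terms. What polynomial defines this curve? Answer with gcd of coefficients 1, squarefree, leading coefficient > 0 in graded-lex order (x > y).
2*x^2*y - 3*x^2 - y^2 + x + y

1. deg p = 3. No degree-2 curve has this shape.
2. Checking where it meets the axes: it crosses the x-axis at the gridline x = 0; the y-axis gridline crossings are at y ∈ {0, 1}.
3. Together with the visible shape, these determine p as stated.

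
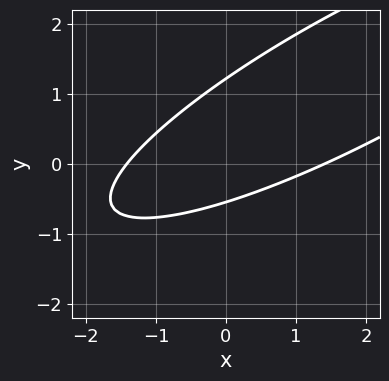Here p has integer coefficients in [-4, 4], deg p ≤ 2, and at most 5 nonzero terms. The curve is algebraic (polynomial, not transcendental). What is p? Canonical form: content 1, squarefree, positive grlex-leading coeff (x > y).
x^2 - 3*x*y + 3*y^2 - 2*y - 2

First, degree: no degree-1 curve has this shape, so deg p = 2.
Finally, matching integer coefficients to the picture gives p.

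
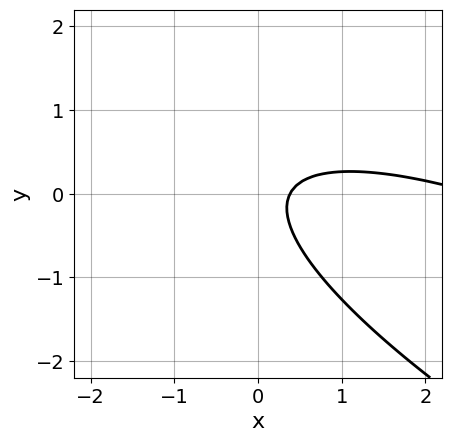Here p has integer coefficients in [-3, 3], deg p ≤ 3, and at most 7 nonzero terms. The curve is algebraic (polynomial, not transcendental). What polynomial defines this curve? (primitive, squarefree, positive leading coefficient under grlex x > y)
Degree: the shape is more complex than any degree-1 curve, so deg p = 2.
From the visible intercepts: it misses every integer gridline on the y-axis.
Together with the visible shape, these determine p as stated.

x^2 + 3*x*y + 3*y^2 - 3*x + 1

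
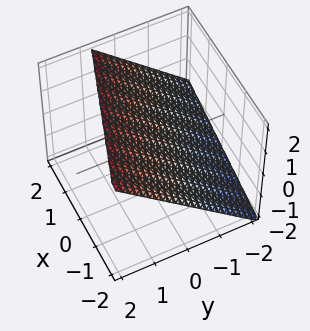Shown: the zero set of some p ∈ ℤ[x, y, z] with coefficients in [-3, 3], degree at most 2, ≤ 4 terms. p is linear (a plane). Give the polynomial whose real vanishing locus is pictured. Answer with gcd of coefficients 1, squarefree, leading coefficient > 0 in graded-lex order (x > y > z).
(a) Degree: every cross-section is a straight line — this is a plane, so deg p = 1.
(b) Reading off the gridlines: it crosses the x-axis at the gridline x = -2.
(c) Solving for integer coefficients yields p as stated.

x + 3*y - 3*z + 2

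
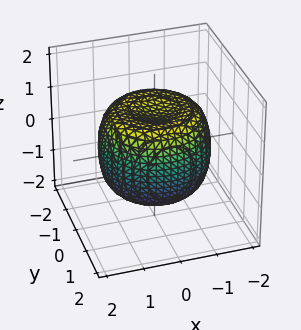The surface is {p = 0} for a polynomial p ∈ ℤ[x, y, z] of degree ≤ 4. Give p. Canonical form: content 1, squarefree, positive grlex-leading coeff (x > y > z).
2*x^4 + 4*x^2*y^2 + 2*y^4 - 3*x^2 - 3*y^2 + 3*z^2 - 3

deg p = 4.
Symmetries: the surface is invariant under rotation about z: p = q(x² + y², z).
Observable constraints: among the integer gridlines, it crosses the z-axis at z ∈ {-1, 1}; a circular section at z = 0 has radius between 1 and 2.
The integer polynomial consistent with all of this is the stated p.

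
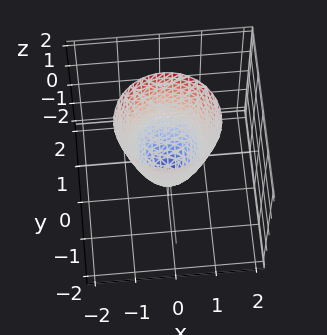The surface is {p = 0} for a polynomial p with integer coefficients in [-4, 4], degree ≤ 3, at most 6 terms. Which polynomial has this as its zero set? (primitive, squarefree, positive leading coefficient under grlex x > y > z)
2*x^2 + 2*y^2 - z - 1

First, the degree is 2 — the shape is more complex than any degree-1 surface.
Next, symmetry: the z-axis is an axis of rotation, so x and y enter only as x² + y².
Then, against the integer gridlines: a circular section at z = 2 has radius between 1 and 2; it crosses the z-axis at the gridline z = -1.
Finally, matching integer coefficients to the picture gives p.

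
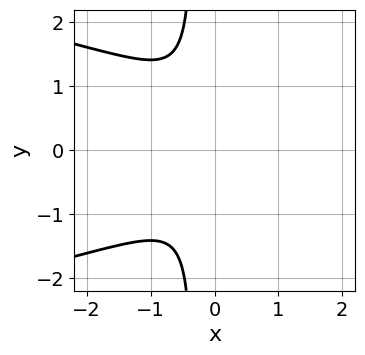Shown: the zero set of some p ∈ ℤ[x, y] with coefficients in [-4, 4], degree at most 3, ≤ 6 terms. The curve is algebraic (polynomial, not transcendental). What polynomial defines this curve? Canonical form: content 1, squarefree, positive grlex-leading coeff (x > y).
3*x*y^2 + 3*x^2 + y^2 + 1

1. Degree: no degree-2 curve has this shape, so deg p = 3.
2. Symmetries: it's symmetric under y → −y, forcing even powers of y.
3. Observable constraints: no x-intercept at any integer in the box; no y-intercept at any integer in the box.
4. These observations pin down the coefficients.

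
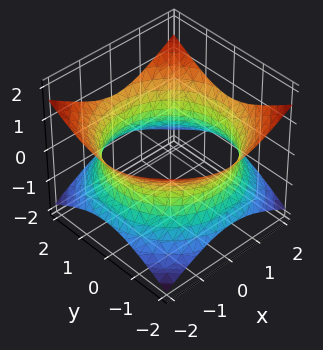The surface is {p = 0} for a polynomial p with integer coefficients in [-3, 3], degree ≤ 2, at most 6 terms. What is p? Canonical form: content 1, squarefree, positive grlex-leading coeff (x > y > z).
(a) The degree is 2 — one connected sheet with a waist; a quadric.
(b) Symmetries: every cross-section ⟂ z is a circle, so x, y appear only via x² + y²; the z ↦ −z reflection is a symmetry, so z appears only in even powers.
(c) Against the integer gridlines: a circular section at z = 0 has radius between 1 and 2; no z-intercept at any integer in the box.
(d) The integer polynomial consistent with all of this is the stated p.

x^2 + y^2 - 2*z^2 - 3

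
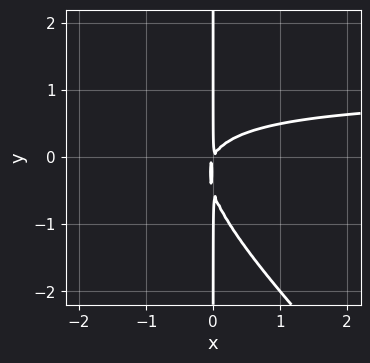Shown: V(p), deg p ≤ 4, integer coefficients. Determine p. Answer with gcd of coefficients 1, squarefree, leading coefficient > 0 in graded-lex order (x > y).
2*x^2*y + 2*x*y^2 - 2*x^2 + x*y

(a) deg p = 3. A generic line meets the curve in up to 3 points.
(b) From the visible intercepts: every point of the y-axis in the box is on the curve.
(c) The integer polynomial consistent with all of this is the stated p.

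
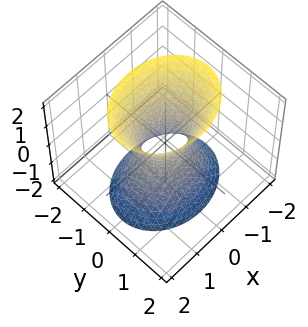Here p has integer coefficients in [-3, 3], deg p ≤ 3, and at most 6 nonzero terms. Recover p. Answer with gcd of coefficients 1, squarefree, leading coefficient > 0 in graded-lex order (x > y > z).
(a) The degree is 2 — one connected sheet with a waist; a quadric.
(b) Symmetries: the y ↦ −y reflection is a symmetry, so y appears only in even powers; it's symmetric under x → −x, forcing even powers of x; mirror symmetry z ↦ −z ⇒ only even powers of z.
(c) Checking where it meets the axes: no z-intercept at any integer in the box.
(d) Together with the visible shape, these determine p as stated.

2*x^2 + 3*y^2 - z^2 - 1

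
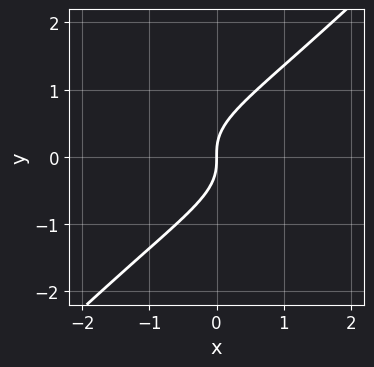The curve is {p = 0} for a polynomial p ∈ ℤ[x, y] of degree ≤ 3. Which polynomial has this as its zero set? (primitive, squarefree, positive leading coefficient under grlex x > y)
First, degree: no degree-2 curve has this shape, so deg p = 3.
Then, checking where it meets the axes: it crosses the x-axis at the gridline x = 0; it crosses the y-axis at the gridline y = 0.
Finally, the integer polynomial consistent with all of this is the stated p.

3*x*y^2 - 3*y^3 + 2*x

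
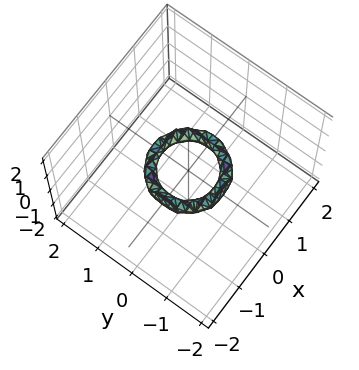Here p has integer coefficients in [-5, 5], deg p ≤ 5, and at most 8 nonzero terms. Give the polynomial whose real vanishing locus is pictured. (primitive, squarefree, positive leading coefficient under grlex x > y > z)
1. Degree: no degree-3 surface has this shape, so deg p = 4.
2. Symmetries: every cross-section ⟂ z is a circle, so x, y appear only via x² + y².
3. Checking where it meets the axes: a circular section at z = 0 has radius between 0 and 1; the x-axis gridline crossings are at x ∈ {-1, 1}.
4. Assembling these constraints gives the stated polynomial.

2*x^4 + 4*x^2*y^2 + 2*y^4 - 3*x^2 - 3*y^2 + 2*z^2 + 1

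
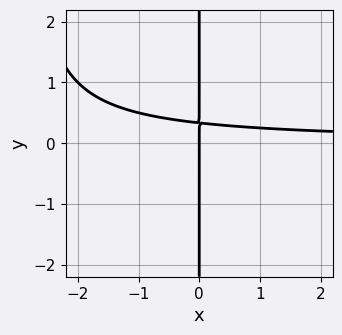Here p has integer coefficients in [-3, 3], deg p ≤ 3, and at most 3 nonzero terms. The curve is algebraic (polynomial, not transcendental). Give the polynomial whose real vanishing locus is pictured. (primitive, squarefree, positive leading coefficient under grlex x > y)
The degree is 3 — no degree-2 curve has this shape.
Observable constraints: every point of the y-axis in the box is on the curve; one x-axis crossing is at x = 0.
Putting this together gives p.

x^2*y + 3*x*y - x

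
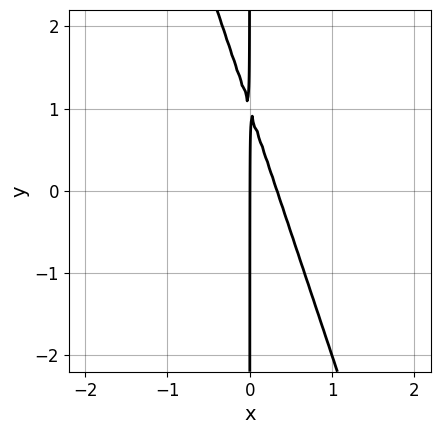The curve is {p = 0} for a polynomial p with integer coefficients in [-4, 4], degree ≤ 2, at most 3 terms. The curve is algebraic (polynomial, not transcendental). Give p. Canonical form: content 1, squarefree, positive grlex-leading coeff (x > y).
First, degree: no degree-1 curve has this shape, so deg p = 2.
Then, observable constraints: the visible y-axis segment lies entirely on the curve; one x-axis crossing is at x = 0.
Finally, assembling these constraints gives the stated polynomial.

3*x^2 + x*y - x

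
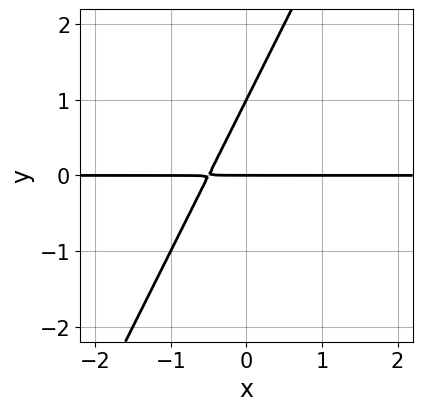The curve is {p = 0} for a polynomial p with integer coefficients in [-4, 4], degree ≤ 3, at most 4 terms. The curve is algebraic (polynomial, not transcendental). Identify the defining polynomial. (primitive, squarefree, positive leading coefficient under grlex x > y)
1. Degree: the shape is more complex than any degree-1 curve, so deg p = 2.
2. Checking where it meets the axes: every point of the x-axis in the box is on the curve; the y-axis gridline crossings are at y ∈ {0, 1}.
3. Assembling these constraints gives the stated polynomial.

2*x*y - y^2 + y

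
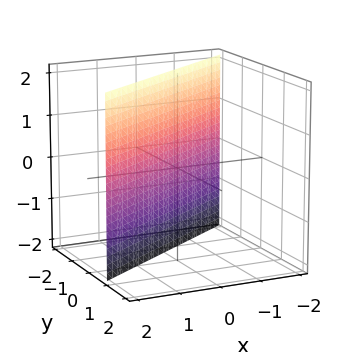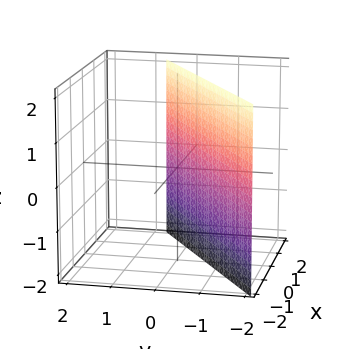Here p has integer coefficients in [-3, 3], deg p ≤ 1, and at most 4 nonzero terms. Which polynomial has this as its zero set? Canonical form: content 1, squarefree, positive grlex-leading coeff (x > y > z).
1. Degree: every cross-section is a straight line — this is a plane, so deg p = 1.
2. Against the integer gridlines: it crosses the x-axis at the gridline x = 1; it misses every integer gridline on the z-axis.
3. Putting this together gives p.

2*x - 3*y - 2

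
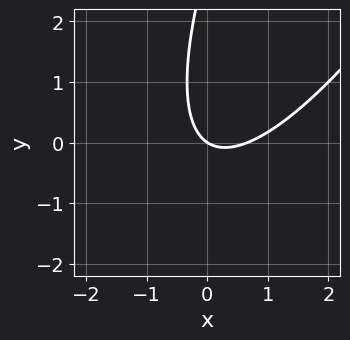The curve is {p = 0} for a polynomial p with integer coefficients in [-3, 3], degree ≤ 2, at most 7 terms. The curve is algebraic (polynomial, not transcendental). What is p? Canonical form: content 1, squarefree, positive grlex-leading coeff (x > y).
3*x^2 - 3*x*y + y^2 - 2*x - 3*y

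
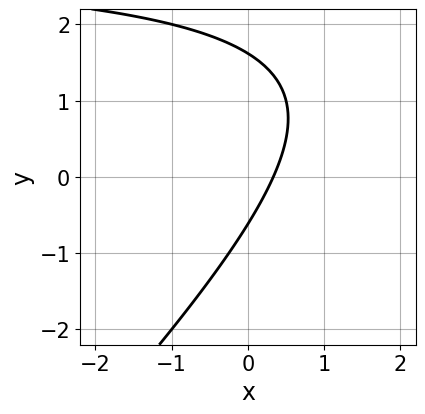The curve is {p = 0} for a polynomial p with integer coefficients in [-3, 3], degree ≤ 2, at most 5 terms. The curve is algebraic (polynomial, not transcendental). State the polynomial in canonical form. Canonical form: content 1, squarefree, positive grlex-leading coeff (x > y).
x*y - y^2 - 3*x + y + 1

First, degree: no degree-1 curve has this shape, so deg p = 2.
Finally, the integer polynomial consistent with all of this is the stated p.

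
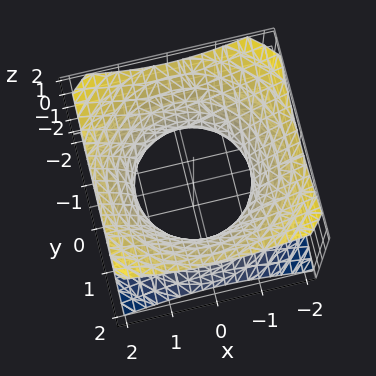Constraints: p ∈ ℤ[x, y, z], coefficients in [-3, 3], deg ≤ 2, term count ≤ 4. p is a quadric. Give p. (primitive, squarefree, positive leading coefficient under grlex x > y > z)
2*x^2 + 2*y^2 - 3*z^2 - 3

1. The degree is 2 — one connected sheet with a waist; a quadric.
2. Symmetry: every cross-section ⟂ z is a circle, so x, y appear only via x² + y²; mirror symmetry z ↦ −z ⇒ only even powers of z.
3. From the visible intercepts: no z-intercept at any integer in the box; a circular section at z = -1 has radius between 1 and 2.
4. The integer polynomial consistent with all of this is the stated p.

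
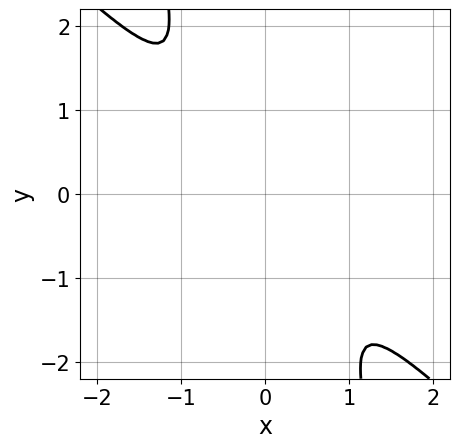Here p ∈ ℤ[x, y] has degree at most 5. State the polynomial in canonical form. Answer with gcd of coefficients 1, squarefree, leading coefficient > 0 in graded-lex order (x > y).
deg p = 4. No degree-3 curve has this shape.
Matching integer coefficients to the picture gives p.

2*x^4 + 3*x*y^3 + y^4 + 2*y^2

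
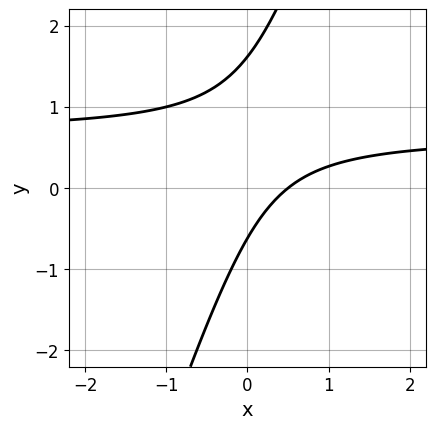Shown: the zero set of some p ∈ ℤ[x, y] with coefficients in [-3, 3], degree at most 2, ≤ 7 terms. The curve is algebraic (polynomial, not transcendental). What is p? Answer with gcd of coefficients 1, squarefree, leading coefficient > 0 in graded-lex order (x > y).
3*x*y - y^2 - 2*x + y + 1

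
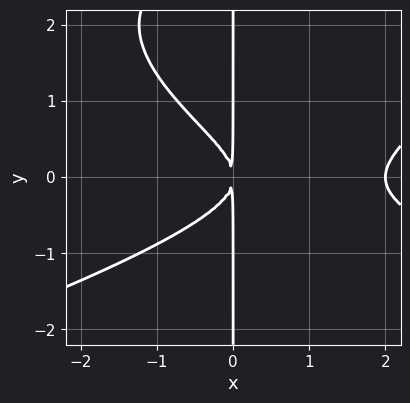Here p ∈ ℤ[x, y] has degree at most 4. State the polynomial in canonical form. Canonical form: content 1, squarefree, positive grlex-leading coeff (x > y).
deg p = 4. A generic line meets the curve in up to 4 points.
Checking where it meets the axes: it meets the x-axis at x = 2 (among the integer gridlines); the visible y-axis segment lies entirely on the curve.
Matching integer coefficients to the picture gives p.

x*y^3 + x^3 - 3*x*y^2 - 2*x^2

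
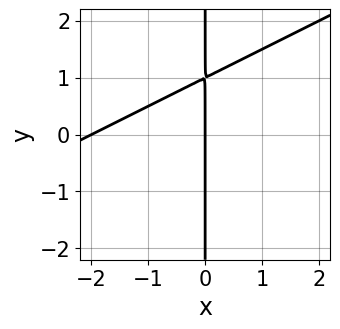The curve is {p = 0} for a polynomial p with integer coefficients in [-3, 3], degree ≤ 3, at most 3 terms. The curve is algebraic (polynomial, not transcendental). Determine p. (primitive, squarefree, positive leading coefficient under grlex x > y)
x^2 - 2*x*y + 2*x

First, degree: a generic line meets the curve in up to 2 points, so deg p = 2.
Then, from the axis intercepts and sections: every point of the y-axis in the box is on the curve; among the integer gridlines, it crosses the x-axis at x ∈ {-2, 0}.
Finally, the integer polynomial consistent with all of this is the stated p.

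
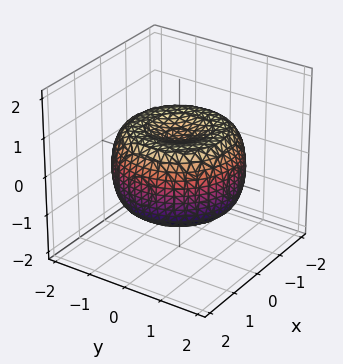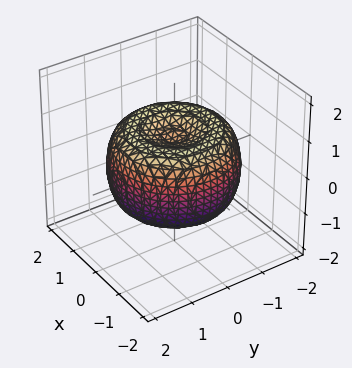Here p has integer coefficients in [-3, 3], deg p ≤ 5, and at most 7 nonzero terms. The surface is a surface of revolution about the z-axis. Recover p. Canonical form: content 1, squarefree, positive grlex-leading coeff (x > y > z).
The degree is 4 — no degree-3 surface has this shape.
Symmetry: the surface is invariant under rotation about z: p = q(x² + y², z).
Checking where it meets the axes: a circular section at z = 1 has radius exactly 1.
The integer polynomial consistent with all of this is the stated p.

x^4 + 2*x^2*y^2 + y^4 - 2*x^2 - 2*y^2 + 2*z^2 - 1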